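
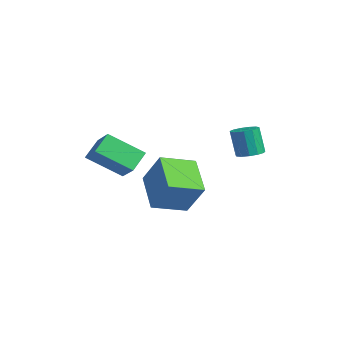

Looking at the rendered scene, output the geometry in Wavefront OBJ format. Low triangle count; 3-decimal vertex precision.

v 3.751 -1.15 -3.511
v 1.974 -0.777 -2.477
v 3.835 0.544 -3.98
v 2.057 0.918 -2.946
v 4.763 -0.758 -1.914
v 2.985 -0.384 -0.88
v 4.846 0.937 -2.383
v 3.069 1.31 -1.349
v 2.011 -1.75 -2.169
v 1.27 -3.233 -1.05
v 1.504 -0.938 -1.429
v 0.763 -2.421 -0.31
v 3.197 -1.739 -1.37
v 2.456 -3.222 -0.251
v 2.69 -0.927 -0.63
v 1.949 -2.41 0.489
v 4.009 3.526 -0.919
v 4.587 3.21 -0.799
v 4.23 3.078 0.579
v 3.651 3.394 0.459
v 4.654 3.578 -0.747
v 4.297 3.446 0.632
v 4.516 3.929 -0.749
v 4.159 3.797 0.629
v 4.217 4.152 -0.805
v 3.859 4.021 0.573
v 3.852 4.177 -0.898
v 3.494 4.045 0.481
v 3.536 3.995 -0.997
v 3.179 3.863 0.381
v 3.371 3.663 -1.071
v 3.013 3.532 0.307
v 3.408 3.289 -1.098
v 3.05 3.157 0.281
v 3.636 2.989 -1.067
v 3.278 2.858 0.311
v 3.982 2.86 -0.99
v 3.624 2.728 0.389
v 4.337 2.942 -0.89
v 3.979 2.811 0.489
f 2 4 1
f 5 2 1
f 1 4 3
f 3 5 1
f 2 8 4
f 6 2 5
f 6 8 2
f 4 8 3
f 7 5 3
f 3 8 7
f 7 6 5
f 8 6 7
f 10 12 9
f 13 10 9
f 9 12 11
f 11 13 9
f 10 16 12
f 14 10 13
f 14 16 10
f 12 16 11
f 15 13 11
f 11 16 15
f 15 14 13
f 16 14 15
f 18 17 21
f 18 21 19
f 19 21 22
f 19 22 20
f 21 17 23
f 21 23 22
f 22 23 24
f 22 24 20
f 23 17 25
f 23 25 24
f 24 25 26
f 24 26 20
f 25 17 27
f 25 27 26
f 26 27 28
f 26 28 20
f 27 17 29
f 27 29 28
f 28 29 30
f 28 30 20
f 29 17 31
f 29 31 30
f 30 31 32
f 30 32 20
f 31 17 33
f 31 33 32
f 32 33 34
f 32 34 20
f 33 17 35
f 33 35 34
f 34 35 36
f 34 36 20
f 35 17 37
f 35 37 36
f 36 37 38
f 36 38 20
f 37 17 39
f 37 39 38
f 38 39 40
f 38 40 20
f 39 17 18
f 39 18 40
f 40 18 19
f 40 19 20



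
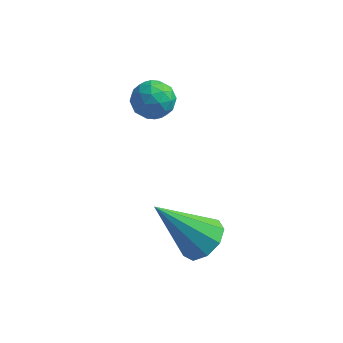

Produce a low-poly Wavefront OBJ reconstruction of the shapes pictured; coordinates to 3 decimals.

v 0.231 -0.169 0.502
v 0.802 -0.314 0.755
v -0.242 -0.626 1.305
v 0.329 -0.771 1.558
v 0.135 -0.16 1.535
v 0.427 0.122 1.039
v 0.133 -1.062 1.021
v 0.425 -0.78 0.525
v 0.742 -0.866 1.076
v 0.742 -0.309 1.394
v -0.182 -0.631 0.666
v -0.182 -0.074 0.984
v 0.558 -0.202 0.558
v 0.002 -0.738 1.502
v -0.112 -0.379 1.488
v 0.224 -0.465 1.637
v 0.337 0.055 0.724
v 0.673 -0.03 0.873
v 0.281 0.06 1.332
v -0.113 -0.91 1.187
v 0.223 -0.995 1.336
v 0.336 -0.475 0.423
v 0.672 -0.561 0.572
v 0.279 -1 0.728
v 0.858 -0.611 0.896
v 0.58 -0.88 1.368
v 0.465 -1.051 1.052
v 0.637 -0.885 0.76
v 0.859 -0.284 1.082
v 0.581 -0.552 1.554
v 0.466 -0.193 1.541
v 0.638 -0.027 1.249
v 0.823 -0.608 1.271
v -0.021 -0.388 0.506
v -0.299 -0.656 0.978
v -0.078 -0.913 0.811
v 0.094 -0.747 0.519
v -0.02 -0.06 0.692
v -0.298 -0.329 1.164
v -0.077 -0.055 1.3
v 0.095 0.111 1.008
v -0.263 -0.332 0.789
v 2.535 -3.497 -1.207
v 3.052 -3.782 -0.85
v 1.365 -3.823 0.227
v 3.031 -3.318 -0.762
v 2.778 -2.939 -0.883
v 2.411 -2.82 -1.155
v 2.102 -3.018 -1.452
v 1.996 -3.441 -1.634
v 2.142 -3.889 -1.617
v 2.472 -4.154 -1.408
v 2.831 -4.112 -1.105
f 1 38 17
f 38 12 41
f 17 41 6
f 38 41 17
f 1 17 13
f 17 6 18
f 13 18 2
f 17 18 13
f 1 13 22
f 13 2 23
f 22 23 8
f 13 23 22
f 1 22 34
f 22 8 37
f 34 37 11
f 22 37 34
f 1 34 38
f 34 11 42
f 38 42 12
f 34 42 38
f 2 18 29
f 18 6 32
f 29 32 10
f 18 32 29
f 6 41 19
f 41 12 40
f 19 40 5
f 41 40 19
f 12 42 39
f 42 11 35
f 39 35 3
f 42 35 39
f 11 37 36
f 37 8 24
f 36 24 7
f 37 24 36
f 8 23 28
f 23 2 25
f 28 25 9
f 23 25 28
f 4 30 16
f 30 10 31
f 16 31 5
f 30 31 16
f 4 16 14
f 16 5 15
f 14 15 3
f 16 15 14
f 4 14 21
f 14 3 20
f 21 20 7
f 14 20 21
f 4 21 26
f 21 7 27
f 26 27 9
f 21 27 26
f 4 26 30
f 26 9 33
f 30 33 10
f 26 33 30
f 5 31 19
f 31 10 32
f 19 32 6
f 31 32 19
f 3 15 39
f 15 5 40
f 39 40 12
f 15 40 39
f 7 20 36
f 20 3 35
f 36 35 11
f 20 35 36
f 9 27 28
f 27 7 24
f 28 24 8
f 27 24 28
f 10 33 29
f 33 9 25
f 29 25 2
f 33 25 29
f 44 43 46
f 44 46 45
f 46 43 47
f 46 47 45
f 47 43 48
f 47 48 45
f 48 43 49
f 48 49 45
f 49 43 50
f 49 50 45
f 50 43 51
f 50 51 45
f 51 43 52
f 51 52 45
f 52 43 53
f 52 53 45
f 53 43 44
f 53 44 45



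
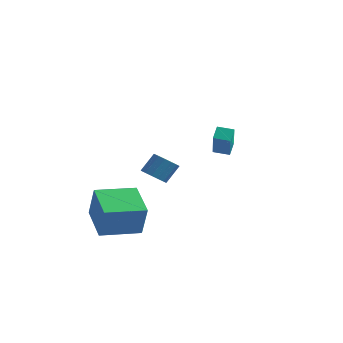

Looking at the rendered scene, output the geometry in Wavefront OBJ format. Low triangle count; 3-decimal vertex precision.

v 1.162 -3.098 3.636
v 1.06 -2.446 4.089
v 0.752 -2.234 2.303
v 0.651 -1.583 2.756
v 1.949 -2.897 3.524
v 1.848 -2.246 3.977
v 1.54 -2.034 2.191
v 1.438 -1.382 2.644
v -5.172 -3.568 -2.419
v -4.697 -3.875 -0.657
v -3.647 -2.103 -2.575
v -3.173 -2.41 -0.813
v -3.847 -5.01 -3.027
v -3.373 -5.317 -1.265
v -2.323 -3.545 -3.183
v -1.848 -3.852 -1.421
v -4.185 1.398 -1.865
v -3.494 1.445 -2.177
v -3.103 2.148 -1.207
v -3.795 2.102 -0.895
v -3.691 1.753 -2.321
v -3.301 2.456 -1.351
v -4.021 1.966 -2.343
v -3.631 2.669 -1.373
v -4.395 2.027 -2.237
v -4.005 2.731 -1.267
v -4.713 1.92 -2.031
v -4.322 2.623 -1.061
v -4.889 1.673 -1.781
v -4.499 2.376 -0.811
v -4.877 1.352 -1.553
v -4.486 2.055 -0.583
v -4.679 1.044 -1.409
v -4.289 1.747 -0.439
v -4.349 0.831 -1.387
v -3.959 1.534 -0.417
v -3.975 0.769 -1.493
v -3.585 1.473 -0.523
v -3.658 0.877 -1.699
v -3.267 1.58 -0.729
v -3.481 1.124 -1.949
v -3.091 1.827 -0.979
f 2 4 1
f 5 2 1
f 1 4 3
f 3 5 1
f 2 8 4
f 6 2 5
f 6 8 2
f 4 8 3
f 7 5 3
f 3 8 7
f 7 6 5
f 8 6 7
f 10 12 9
f 13 10 9
f 9 12 11
f 11 13 9
f 10 16 12
f 14 10 13
f 14 16 10
f 12 16 11
f 15 13 11
f 11 16 15
f 15 14 13
f 16 14 15
f 18 17 21
f 18 21 19
f 19 21 22
f 19 22 20
f 21 17 23
f 21 23 22
f 22 23 24
f 22 24 20
f 23 17 25
f 23 25 24
f 24 25 26
f 24 26 20
f 25 17 27
f 25 27 26
f 26 27 28
f 26 28 20
f 27 17 29
f 27 29 28
f 28 29 30
f 28 30 20
f 29 17 31
f 29 31 30
f 30 31 32
f 30 32 20
f 31 17 33
f 31 33 32
f 32 33 34
f 32 34 20
f 33 17 35
f 33 35 34
f 34 35 36
f 34 36 20
f 35 17 37
f 35 37 36
f 36 37 38
f 36 38 20
f 37 17 39
f 37 39 38
f 38 39 40
f 38 40 20
f 39 17 41
f 39 41 40
f 40 41 42
f 40 42 20
f 41 17 18
f 41 18 42
f 42 18 19
f 42 19 20



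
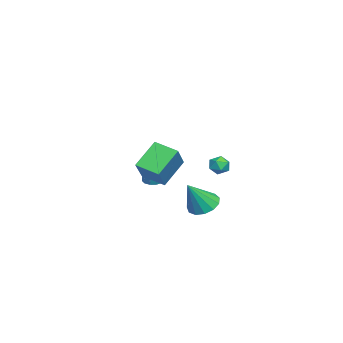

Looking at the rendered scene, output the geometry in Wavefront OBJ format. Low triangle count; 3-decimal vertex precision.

v -4.116 -0.977 -4.205
v -3.616 -0.632 -4.325
v -3.243 -0.497 -2.374
v -3.744 -0.843 -2.255
v -3.915 -0.396 -4.284
v -3.542 -0.262 -2.333
v -4.291 -0.382 -4.213
v -3.918 -0.248 -2.262
v -4.601 -0.596 -4.139
v -4.228 -0.462 -2.189
v -4.725 -0.955 -4.09
v -4.352 -0.821 -2.14
v -4.617 -1.323 -4.086
v -4.244 -1.188 -2.135
v -4.318 -1.558 -4.127
v -3.945 -1.424 -2.176
v -3.942 -1.572 -4.198
v -3.569 -1.438 -2.247
v -3.632 -1.358 -4.271
v -3.259 -1.224 -2.321
v -3.508 -0.999 -4.32
v -3.135 -0.865 -2.37
v 1.117 2.927 -3.863
v 2.027 3.15 -4.266
v 2.083 2.173 -2.097
v 1.86 3.617 -3.975
v 1.457 3.865 -3.649
v 0.946 3.815 -3.391
v 0.489 3.483 -3.282
v 0.232 2.975 -3.359
v 0.255 2.452 -3.595
v 0.552 2.079 -3.916
v 1.029 1.976 -4.221
v 1.533 2.175 -4.412
v 1.905 2.612 -4.429
v -2.435 3.859 -1.792
v -1.92 3.929 -2.298
v -2.06 2.771 -1.562
v -1.545 2.841 -2.068
v -1.506 3.226 -1.454
v -1.737 3.899 -1.597
v -2.243 2.801 -2.263
v -2.474 3.474 -2.406
v -1.801 3.276 -2.589
v -1.346 3.538 -2.089
v -2.634 3.162 -1.771
v -2.179 3.424 -1.271
v 2.785 -0.252 -1.292
v 1.592 0.597 0.085
v 3.236 1.116 -1.745
v 2.043 1.965 -0.369
v 4.317 -0.305 0.069
v 3.124 0.544 1.445
v 4.768 1.063 -0.385
v 3.575 1.912 0.992
f 2 1 5
f 2 5 3
f 3 5 6
f 3 6 4
f 5 1 7
f 5 7 6
f 6 7 8
f 6 8 4
f 7 1 9
f 7 9 8
f 8 9 10
f 8 10 4
f 9 1 11
f 9 11 10
f 10 11 12
f 10 12 4
f 11 1 13
f 11 13 12
f 12 13 14
f 12 14 4
f 13 1 15
f 13 15 14
f 14 15 16
f 14 16 4
f 15 1 17
f 15 17 16
f 16 17 18
f 16 18 4
f 17 1 19
f 17 19 18
f 18 19 20
f 18 20 4
f 19 1 21
f 19 21 20
f 20 21 22
f 20 22 4
f 21 1 2
f 21 2 22
f 22 2 3
f 22 3 4
f 24 23 26
f 24 26 25
f 26 23 27
f 26 27 25
f 27 23 28
f 27 28 25
f 28 23 29
f 28 29 25
f 29 23 30
f 29 30 25
f 30 23 31
f 30 31 25
f 31 23 32
f 31 32 25
f 32 23 33
f 32 33 25
f 33 23 34
f 33 34 25
f 34 23 35
f 34 35 25
f 35 23 24
f 35 24 25
f 36 47 41
f 36 41 37
f 36 37 43
f 36 43 46
f 36 46 47
f 37 41 45
f 41 47 40
f 47 46 38
f 46 43 42
f 43 37 44
f 39 45 40
f 39 40 38
f 39 38 42
f 39 42 44
f 39 44 45
f 40 45 41
f 38 40 47
f 42 38 46
f 44 42 43
f 45 44 37
f 49 51 48
f 52 49 48
f 48 51 50
f 50 52 48
f 49 55 51
f 53 49 52
f 53 55 49
f 51 55 50
f 54 52 50
f 50 55 54
f 54 53 52
f 55 53 54



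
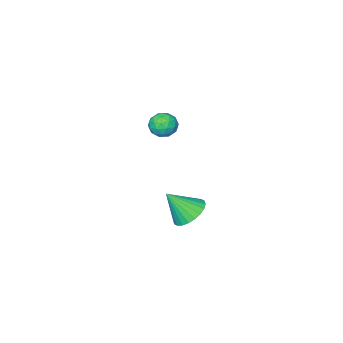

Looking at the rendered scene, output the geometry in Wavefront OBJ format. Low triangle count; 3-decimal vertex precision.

v 1.686 3.507 2.174
v 2.485 3.987 1.905
v 2.534 2.833 3.486
v 2.323 4.238 2.139
v 2.064 4.377 2.377
v 1.748 4.383 2.585
v 1.422 4.256 2.73
v 1.137 4.015 2.791
v 0.935 3.697 2.758
v 0.848 3.349 2.636
v 0.888 3.026 2.443
v 1.05 2.776 2.21
v 1.309 2.637 1.972
v 1.625 2.63 1.764
v 1.951 2.757 1.619
v 2.236 2.998 1.558
v 2.438 3.316 1.591
v 2.525 3.664 1.713
v -2.278 -2.431 3.974
v -1.476 -2.538 4.004
v -2.364 -3.342 3.036
v -1.562 -3.449 3.066
v -2.026 -3.684 3.687
v -1.972 -3.121 4.267
v -1.868 -2.759 2.773
v -1.814 -2.196 3.353
v -1.222 -2.741 3.262
v -1.32 -3.313 3.827
v -2.52 -2.567 3.213
v -2.618 -3.139 3.778
v -1.869 -2.404 4.071
v -1.971 -3.476 2.969
v -2.243 -3.614 3.334
v -1.772 -3.677 3.352
v -2.161 -2.747 4.225
v -1.689 -2.81 4.243
v -2.013 -3.484 4.057
v -2.151 -3.07 2.797
v -1.679 -3.133 2.815
v -2.068 -2.203 3.688
v -1.597 -2.266 3.706
v -1.827 -2.396 2.983
v -1.249 -2.587 3.652
v -1.3 -3.122 3.102
v -1.479 -2.717 2.929
v -1.448 -2.386 3.27
v -1.306 -2.923 3.985
v -1.357 -3.458 3.434
v -1.63 -3.596 3.799
v -1.598 -3.265 4.139
v -1.157 -3.042 3.548
v -2.483 -2.422 3.606
v -2.534 -2.957 3.055
v -2.242 -2.615 2.901
v -2.21 -2.284 3.241
v -2.54 -2.758 3.938
v -2.591 -3.293 3.388
v -2.392 -3.494 3.77
v -2.361 -3.163 4.111
v -2.683 -2.838 3.492
f 2 1 4
f 2 4 3
f 4 1 5
f 4 5 3
f 5 1 6
f 5 6 3
f 6 1 7
f 6 7 3
f 7 1 8
f 7 8 3
f 8 1 9
f 8 9 3
f 9 1 10
f 9 10 3
f 10 1 11
f 10 11 3
f 11 1 12
f 11 12 3
f 12 1 13
f 12 13 3
f 13 1 14
f 13 14 3
f 14 1 15
f 14 15 3
f 15 1 16
f 15 16 3
f 16 1 17
f 16 17 3
f 17 1 18
f 17 18 3
f 18 1 2
f 18 2 3
f 19 56 35
f 56 30 59
f 35 59 24
f 56 59 35
f 19 35 31
f 35 24 36
f 31 36 20
f 35 36 31
f 19 31 40
f 31 20 41
f 40 41 26
f 31 41 40
f 19 40 52
f 40 26 55
f 52 55 29
f 40 55 52
f 19 52 56
f 52 29 60
f 56 60 30
f 52 60 56
f 20 36 47
f 36 24 50
f 47 50 28
f 36 50 47
f 24 59 37
f 59 30 58
f 37 58 23
f 59 58 37
f 30 60 57
f 60 29 53
f 57 53 21
f 60 53 57
f 29 55 54
f 55 26 42
f 54 42 25
f 55 42 54
f 26 41 46
f 41 20 43
f 46 43 27
f 41 43 46
f 22 48 34
f 48 28 49
f 34 49 23
f 48 49 34
f 22 34 32
f 34 23 33
f 32 33 21
f 34 33 32
f 22 32 39
f 32 21 38
f 39 38 25
f 32 38 39
f 22 39 44
f 39 25 45
f 44 45 27
f 39 45 44
f 22 44 48
f 44 27 51
f 48 51 28
f 44 51 48
f 23 49 37
f 49 28 50
f 37 50 24
f 49 50 37
f 21 33 57
f 33 23 58
f 57 58 30
f 33 58 57
f 25 38 54
f 38 21 53
f 54 53 29
f 38 53 54
f 27 45 46
f 45 25 42
f 46 42 26
f 45 42 46
f 28 51 47
f 51 27 43
f 47 43 20
f 51 43 47



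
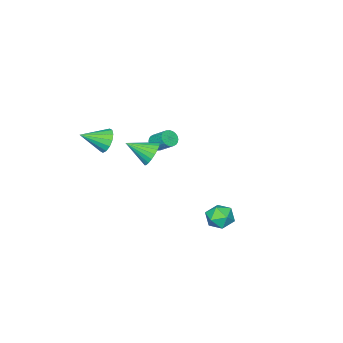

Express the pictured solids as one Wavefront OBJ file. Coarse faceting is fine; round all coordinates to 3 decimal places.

v -0.559 3.955 -4.073
v -0.01 3.946 -3.536
v -0.41 2.734 -4.244
v 0.139 2.725 -3.707
v -0.592 2.849 -3.507
v -0.684 3.604 -3.401
v 0.264 3.076 -4.379
v 0.172 3.831 -4.273
v 0.498 3.403 -3.725
v -0.03 3.263 -3.187
v -0.39 3.417 -4.593
v -0.918 3.277 -4.055
v 1.164 -2.676 -0.677
v 1.609 -2.467 -1.216
v 2.216 -3.384 -0.083
v 1.641 -2.198 -0.953
v 1.545 -2.057 -0.615
v 1.347 -2.082 -0.295
v 1.1 -2.267 -0.076
v 0.87 -2.561 -0.019
v 0.719 -2.886 -0.138
v 0.687 -3.155 -0.401
v 0.782 -3.296 -0.739
v 0.981 -3.271 -1.059
v 1.228 -3.086 -1.278
v 1.458 -2.792 -1.335
v -0.007 -0.794 -1.327
v 0.603 -0.6 -1.718
v 0.747 -1.806 -0.653
v 0.625 -0.416 -1.467
v 0.539 -0.298 -1.192
v 0.358 -0.265 -0.94
v 0.114 -0.324 -0.755
v -0.151 -0.464 -0.669
v -0.391 -0.661 -0.697
v -0.565 -0.881 -0.833
v -0.642 -1.087 -1.055
v -0.609 -1.241 -1.324
v -0.472 -1.319 -1.593
v -0.255 -1.305 -1.816
v 0.005 -1.204 -1.955
v 0.263 -1.031 -1.985
v 0.475 -0.818 -1.901
v -3.369 -3.698 -3.439
v -2.956 -3.506 -3.667
v -2.977 -2.63 -2.969
v -3.391 -2.822 -2.741
v -3.101 -3.424 -3.775
v -3.122 -2.548 -3.077
v -3.288 -3.383 -3.832
v -3.309 -2.507 -3.134
v -3.486 -3.39 -3.829
v -3.507 -2.514 -3.131
v -3.667 -3.444 -3.766
v -3.688 -2.569 -3.068
v -3.803 -3.537 -3.654
v -3.824 -2.661 -2.956
v -3.873 -3.654 -3.509
v -3.894 -2.778 -2.811
v -3.866 -3.778 -3.353
v -3.887 -2.902 -2.655
v -3.783 -3.89 -3.211
v -3.804 -3.014 -2.513
v -3.638 -3.972 -3.103
v -3.659 -3.096 -2.405
v -3.451 -4.013 -3.046
v -3.472 -3.137 -2.348
v -3.253 -4.006 -3.049
v -3.274 -3.13 -2.351
v -3.072 -3.951 -3.112
v -3.093 -3.076 -2.414
v -2.936 -3.859 -3.224
v -2.957 -2.983 -2.526
v -2.866 -3.742 -3.369
v -2.887 -2.866 -2.671
v -2.873 -3.618 -3.525
v -2.894 -2.742 -2.827
f 1 12 6
f 1 6 2
f 1 2 8
f 1 8 11
f 1 11 12
f 2 6 10
f 6 12 5
f 12 11 3
f 11 8 7
f 8 2 9
f 4 10 5
f 4 5 3
f 4 3 7
f 4 7 9
f 4 9 10
f 5 10 6
f 3 5 12
f 7 3 11
f 9 7 8
f 10 9 2
f 14 13 16
f 14 16 15
f 16 13 17
f 16 17 15
f 17 13 18
f 17 18 15
f 18 13 19
f 18 19 15
f 19 13 20
f 19 20 15
f 20 13 21
f 20 21 15
f 21 13 22
f 21 22 15
f 22 13 23
f 22 23 15
f 23 13 24
f 23 24 15
f 24 13 25
f 24 25 15
f 25 13 26
f 25 26 15
f 26 13 14
f 26 14 15
f 28 27 30
f 28 30 29
f 30 27 31
f 30 31 29
f 31 27 32
f 31 32 29
f 32 27 33
f 32 33 29
f 33 27 34
f 33 34 29
f 34 27 35
f 34 35 29
f 35 27 36
f 35 36 29
f 36 27 37
f 36 37 29
f 37 27 38
f 37 38 29
f 38 27 39
f 38 39 29
f 39 27 40
f 39 40 29
f 40 27 41
f 40 41 29
f 41 27 42
f 41 42 29
f 42 27 43
f 42 43 29
f 43 27 28
f 43 28 29
f 45 44 48
f 45 48 46
f 46 48 49
f 46 49 47
f 48 44 50
f 48 50 49
f 49 50 51
f 49 51 47
f 50 44 52
f 50 52 51
f 51 52 53
f 51 53 47
f 52 44 54
f 52 54 53
f 53 54 55
f 53 55 47
f 54 44 56
f 54 56 55
f 55 56 57
f 55 57 47
f 56 44 58
f 56 58 57
f 57 58 59
f 57 59 47
f 58 44 60
f 58 60 59
f 59 60 61
f 59 61 47
f 60 44 62
f 60 62 61
f 61 62 63
f 61 63 47
f 62 44 64
f 62 64 63
f 63 64 65
f 63 65 47
f 64 44 66
f 64 66 65
f 65 66 67
f 65 67 47
f 66 44 68
f 66 68 67
f 67 68 69
f 67 69 47
f 68 44 70
f 68 70 69
f 69 70 71
f 69 71 47
f 70 44 72
f 70 72 71
f 71 72 73
f 71 73 47
f 72 44 74
f 72 74 73
f 73 74 75
f 73 75 47
f 74 44 76
f 74 76 75
f 75 76 77
f 75 77 47
f 76 44 45
f 76 45 77
f 77 45 46
f 77 46 47



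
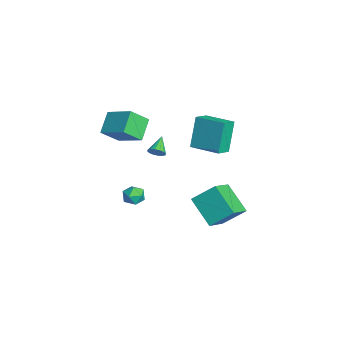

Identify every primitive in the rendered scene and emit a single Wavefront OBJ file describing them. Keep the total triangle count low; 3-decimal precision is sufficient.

v -2.315 -2.654 1.511
v -3.354 -2.048 2.423
v -2.575 -1.594 0.511
v -3.614 -0.989 1.424
v -1.006 -1.591 2.296
v -2.045 -0.986 3.209
v -1.266 -0.532 1.297
v -2.305 0.074 2.209
v -3.866 3.371 -1.517
v -4.608 3.853 0.443
v -2.528 4.694 -1.335
v -3.271 5.176 0.624
v -3.169 2.604 -1.064
v -3.912 3.086 0.895
v -1.832 3.927 -0.883
v -2.574 4.409 1.077
v -1.425 3.045 -4.205
v -0.246 2.017 -3.315
v -1.133 4.341 -3.097
v 0.047 3.313 -2.207
v 0.113 3.747 -5.433
v 1.293 2.719 -4.543
v 0.406 5.043 -4.325
v 1.585 4.015 -3.435
v 2.884 -0.544 3.215
v 3.119 -0.674 3.649
v 2.016 -0.076 3.825
v 3.209 -0.432 3.592
v 3.212 -0.221 3.433
v 3.127 -0.096 3.217
v 2.977 -0.091 3
v 2.802 -0.208 2.84
v 2.649 -0.415 2.781
v 2.559 -0.656 2.838
v 2.556 -0.868 2.996
v 2.641 -0.993 3.213
v 2.791 -0.997 3.43
v 2.966 -0.88 3.59
v 0.452 -1.458 -1.178
v 0.864 -0.887 -1.188
v 1.236 -2.033 -1.772
v 1.648 -1.462 -1.782
v 1.537 -1.806 -1.178
v 1.053 -1.451 -0.81
v 1.047 -1.469 -2.15
v 0.563 -1.114 -1.782
v 1.232 -0.894 -1.788
v 1.535 -1.102 -1.188
v 0.565 -1.818 -1.772
v 0.868 -2.026 -1.172
f 2 4 1
f 5 2 1
f 1 4 3
f 3 5 1
f 2 8 4
f 6 2 5
f 6 8 2
f 4 8 3
f 7 5 3
f 3 8 7
f 7 6 5
f 8 6 7
f 10 12 9
f 13 10 9
f 9 12 11
f 11 13 9
f 10 16 12
f 14 10 13
f 14 16 10
f 12 16 11
f 15 13 11
f 11 16 15
f 15 14 13
f 16 14 15
f 18 20 17
f 21 18 17
f 17 20 19
f 19 21 17
f 18 24 20
f 22 18 21
f 22 24 18
f 20 24 19
f 23 21 19
f 19 24 23
f 23 22 21
f 24 22 23
f 26 25 28
f 26 28 27
f 28 25 29
f 28 29 27
f 29 25 30
f 29 30 27
f 30 25 31
f 30 31 27
f 31 25 32
f 31 32 27
f 32 25 33
f 32 33 27
f 33 25 34
f 33 34 27
f 34 25 35
f 34 35 27
f 35 25 36
f 35 36 27
f 36 25 37
f 36 37 27
f 37 25 38
f 37 38 27
f 38 25 26
f 38 26 27
f 39 50 44
f 39 44 40
f 39 40 46
f 39 46 49
f 39 49 50
f 40 44 48
f 44 50 43
f 50 49 41
f 49 46 45
f 46 40 47
f 42 48 43
f 42 43 41
f 42 41 45
f 42 45 47
f 42 47 48
f 43 48 44
f 41 43 50
f 45 41 49
f 47 45 46
f 48 47 40



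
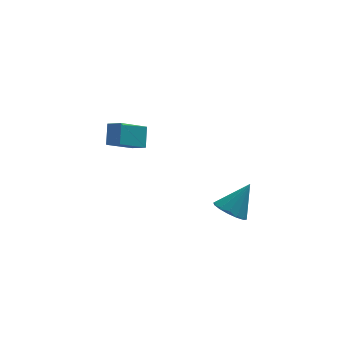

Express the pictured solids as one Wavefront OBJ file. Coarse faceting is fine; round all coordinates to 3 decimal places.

v -2.105 2.972 -1.675
v -1.947 3.772 -0.754
v -0.769 3.901 -2.712
v -0.611 4.701 -1.792
v -1.509 2.479 -1.348
v -1.351 3.279 -0.428
v -0.173 3.408 -2.386
v -0.015 4.208 -1.465
v 2.954 -2.241 -3.032
v 3.509 -1.824 -3.573
v 3.946 -1.739 -1.628
v 3.195 -1.512 -3.462
v 2.817 -1.396 -3.237
v 2.476 -1.507 -2.956
v 2.262 -1.814 -2.696
v 2.235 -2.235 -2.526
v 2.4 -2.658 -2.491
v 2.714 -2.97 -2.601
v 3.092 -3.086 -2.827
v 3.433 -2.975 -3.107
v 3.647 -2.668 -3.368
v 3.674 -2.247 -3.538
f 2 4 1
f 5 2 1
f 1 4 3
f 3 5 1
f 2 8 4
f 6 2 5
f 6 8 2
f 4 8 3
f 7 5 3
f 3 8 7
f 7 6 5
f 8 6 7
f 10 9 12
f 10 12 11
f 12 9 13
f 12 13 11
f 13 9 14
f 13 14 11
f 14 9 15
f 14 15 11
f 15 9 16
f 15 16 11
f 16 9 17
f 16 17 11
f 17 9 18
f 17 18 11
f 18 9 19
f 18 19 11
f 19 9 20
f 19 20 11
f 20 9 21
f 20 21 11
f 21 9 22
f 21 22 11
f 22 9 10
f 22 10 11



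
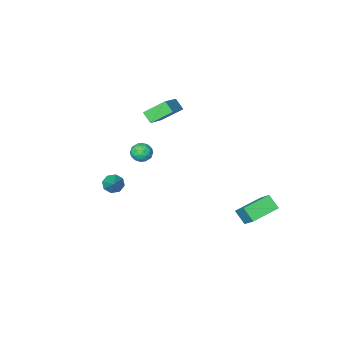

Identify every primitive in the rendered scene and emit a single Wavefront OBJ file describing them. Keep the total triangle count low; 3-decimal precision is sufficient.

v 1.069 -0.651 2.883
v 1.419 -1.104 3.195
v 0.201 -0.976 3.385
v 0.551 -1.429 3.697
v 0.639 -0.798 3.834
v 1.175 -0.597 3.523
v 0.445 -1.483 3.057
v 0.981 -1.282 2.746
v 1.033 -1.618 3.302
v 1.153 -1.195 3.783
v 0.467 -0.885 2.797
v 0.587 -0.462 3.278
v 1.32 -0.849 2.994
v 0.3 -1.231 3.586
v 0.351 -0.86 3.666
v 0.557 -1.126 3.849
v 1.177 -0.551 3.188
v 1.383 -0.817 3.371
v 0.924 -0.637 3.747
v 0.237 -1.263 3.209
v 0.443 -1.529 3.392
v 1.063 -0.954 2.731
v 1.269 -1.22 2.914
v 0.696 -1.443 2.833
v 1.299 -1.418 3.241
v 0.789 -1.608 3.537
v 0.726 -1.64 3.16
v 1.042 -1.522 2.977
v 1.37 -1.169 3.523
v 0.859 -1.359 3.819
v 0.911 -0.988 3.9
v 1.226 -0.87 3.717
v 1.143 -1.471 3.587
v 0.761 -0.721 2.761
v 0.25 -0.911 3.057
v 0.394 -1.21 2.863
v 0.709 -1.092 2.68
v 0.831 -0.472 3.043
v 0.321 -0.662 3.339
v 0.578 -0.558 3.603
v 0.894 -0.44 3.42
v 0.477 -0.609 2.993
v -2.309 -5.06 3.102
v -3.395 -4.526 3.936
v -2.431 -4.467 2.563
v -3.517 -3.933 3.397
v -0.903 -3.827 4.143
v -1.989 -3.293 4.977
v -1.025 -3.234 3.604
v -2.111 -2.7 4.438
v -4.892 2.783 -1.268
v -4.72 2.095 -0.591
v -4.734 3.842 -0.232
v -4.562 3.154 0.445
v -3.238 2.866 -1.605
v -3.066 2.178 -0.928
v -3.08 3.925 -0.569
v -2.908 3.237 0.108
v 2.267 -1.553 0.967
v 2.756 -1.899 1.084
v 2.773 -0.547 1.833
v 2.82 -1.616 0.718
v 2.56 -1.297 0.498
v 2.129 -1.127 0.553
v 1.778 -1.207 0.851
v 1.714 -1.49 1.217
v 1.974 -1.809 1.437
v 2.405 -1.979 1.382
f 1 38 17
f 38 12 41
f 17 41 6
f 38 41 17
f 1 17 13
f 17 6 18
f 13 18 2
f 17 18 13
f 1 13 22
f 13 2 23
f 22 23 8
f 13 23 22
f 1 22 34
f 22 8 37
f 34 37 11
f 22 37 34
f 1 34 38
f 34 11 42
f 38 42 12
f 34 42 38
f 2 18 29
f 18 6 32
f 29 32 10
f 18 32 29
f 6 41 19
f 41 12 40
f 19 40 5
f 41 40 19
f 12 42 39
f 42 11 35
f 39 35 3
f 42 35 39
f 11 37 36
f 37 8 24
f 36 24 7
f 37 24 36
f 8 23 28
f 23 2 25
f 28 25 9
f 23 25 28
f 4 30 16
f 30 10 31
f 16 31 5
f 30 31 16
f 4 16 14
f 16 5 15
f 14 15 3
f 16 15 14
f 4 14 21
f 14 3 20
f 21 20 7
f 14 20 21
f 4 21 26
f 21 7 27
f 26 27 9
f 21 27 26
f 4 26 30
f 26 9 33
f 30 33 10
f 26 33 30
f 5 31 19
f 31 10 32
f 19 32 6
f 31 32 19
f 3 15 39
f 15 5 40
f 39 40 12
f 15 40 39
f 7 20 36
f 20 3 35
f 36 35 11
f 20 35 36
f 9 27 28
f 27 7 24
f 28 24 8
f 27 24 28
f 10 33 29
f 33 9 25
f 29 25 2
f 33 25 29
f 44 46 43
f 47 44 43
f 43 46 45
f 45 47 43
f 44 50 46
f 48 44 47
f 48 50 44
f 46 50 45
f 49 47 45
f 45 50 49
f 49 48 47
f 50 48 49
f 52 54 51
f 55 52 51
f 51 54 53
f 53 55 51
f 52 58 54
f 56 52 55
f 56 58 52
f 54 58 53
f 57 55 53
f 53 58 57
f 57 56 55
f 58 56 57
f 60 59 62
f 60 62 61
f 62 59 63
f 62 63 61
f 63 59 64
f 63 64 61
f 64 59 65
f 64 65 61
f 65 59 66
f 65 66 61
f 66 59 67
f 66 67 61
f 67 59 68
f 67 68 61
f 68 59 60
f 68 60 61



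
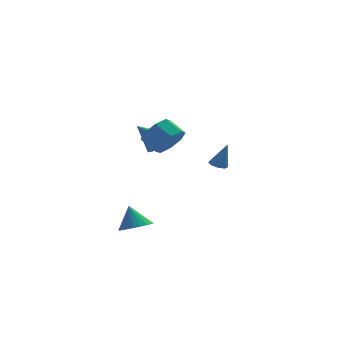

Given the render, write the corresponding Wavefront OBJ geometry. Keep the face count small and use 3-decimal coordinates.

v -1.245 -2.796 2.903
v -0.529 -2.468 3.338
v -1.159 -1.856 3.913
v -1.875 -2.184 3.477
v -0.686 -2.102 2.776
v -1.317 -1.49 3.351
v -1.171 -2.143 2.288
v -1.801 -1.531 2.863
v -1.699 -2.566 2.16
v -2.329 -1.954 2.735
v -1.961 -3.124 2.467
v -2.591 -2.512 3.042
v -1.803 -3.49 3.029
v -2.434 -2.878 3.604
v -1.319 -3.449 3.517
v -1.949 -2.837 4.092
v -0.791 -3.026 3.645
v -1.421 -2.414 4.22
v 1.673 2.194 -0.673
v 1.949 1.792 -0.784
v 2.127 2.126 0.693
v 2.141 2.119 -0.832
v 2.06 2.49 -0.786
v 1.752 2.688 -0.674
v 1.398 2.597 -0.561
v 1.205 2.27 -0.513
v 1.287 1.898 -0.559
v 1.595 1.701 -0.671
v -2.671 -0.844 -3.318
v -1.958 -1.2 -2.995
v -2.949 -0.336 -2.142
v -1.839 -0.882 -3.104
v -1.863 -0.556 -3.25
v -2.027 -0.281 -3.408
v -2.303 -0.102 -3.551
v -2.642 -0.052 -3.653
v -2.986 -0.139 -3.697
v -3.275 -0.348 -3.675
v -3.46 -0.642 -3.592
v -3.509 -0.971 -3.461
v -3.413 -1.279 -3.306
v -3.188 -1.511 -3.152
v -2.874 -1.627 -3.027
v -2.525 -1.609 -2.953
v -2.201 -1.458 -2.941
v -1.177 2.306 0.905
v -0.647 2.727 1.368
v -2.263 2.454 2.015
v -0.935 3.078 1.039
v -1.336 3.068 0.648
v -1.663 2.701 0.376
v -1.762 2.15 0.353
v -1.587 1.671 0.588
v -1.221 1.49 0.971
v -0.833 1.69 1.324
v -0.606 2.179 1.481
f 2 1 5
f 2 5 3
f 3 5 6
f 3 6 4
f 5 1 7
f 5 7 6
f 6 7 8
f 6 8 4
f 7 1 9
f 7 9 8
f 8 9 10
f 8 10 4
f 9 1 11
f 9 11 10
f 10 11 12
f 10 12 4
f 11 1 13
f 11 13 12
f 12 13 14
f 12 14 4
f 13 1 15
f 13 15 14
f 14 15 16
f 14 16 4
f 15 1 17
f 15 17 16
f 16 17 18
f 16 18 4
f 17 1 2
f 17 2 18
f 18 2 3
f 18 3 4
f 20 19 22
f 20 22 21
f 22 19 23
f 22 23 21
f 23 19 24
f 23 24 21
f 24 19 25
f 24 25 21
f 25 19 26
f 25 26 21
f 26 19 27
f 26 27 21
f 27 19 28
f 27 28 21
f 28 19 20
f 28 20 21
f 30 29 32
f 30 32 31
f 32 29 33
f 32 33 31
f 33 29 34
f 33 34 31
f 34 29 35
f 34 35 31
f 35 29 36
f 35 36 31
f 36 29 37
f 36 37 31
f 37 29 38
f 37 38 31
f 38 29 39
f 38 39 31
f 39 29 40
f 39 40 31
f 40 29 41
f 40 41 31
f 41 29 42
f 41 42 31
f 42 29 43
f 42 43 31
f 43 29 44
f 43 44 31
f 44 29 45
f 44 45 31
f 45 29 30
f 45 30 31
f 47 46 49
f 47 49 48
f 49 46 50
f 49 50 48
f 50 46 51
f 50 51 48
f 51 46 52
f 51 52 48
f 52 46 53
f 52 53 48
f 53 46 54
f 53 54 48
f 54 46 55
f 54 55 48
f 55 46 56
f 55 56 48
f 56 46 47
f 56 47 48



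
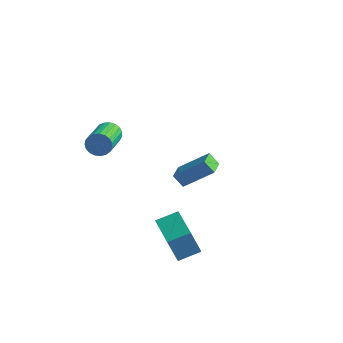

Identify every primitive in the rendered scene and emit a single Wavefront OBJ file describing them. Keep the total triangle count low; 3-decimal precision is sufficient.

v -1.143 1.225 -2.699
v 0.209 1.981 -1.434
v -1.528 2.198 -2.869
v -0.175 2.954 -1.605
v -0.605 1.326 -3.335
v 0.748 2.082 -2.071
v -0.989 2.299 -3.506
v 0.363 3.055 -2.241
v -1.894 -2.876 2.894
v -1.717 -2.584 3.46
v -0.95 -4.313 4.111
v -1.126 -4.604 3.546
v -1.969 -2.674 3.518
v -1.202 -4.403 4.169
v -2.209 -2.799 3.469
v -1.442 -4.528 4.12
v -2.394 -2.937 3.321
v -1.627 -4.666 3.972
v -2.492 -3.064 3.099
v -1.725 -4.793 3.75
v -2.487 -3.159 2.841
v -1.72 -4.888 3.492
v -2.38 -3.205 2.593
v -1.612 -4.934 3.244
v -2.188 -3.194 2.397
v -1.421 -4.922 3.048
v -1.945 -3.128 2.287
v -1.178 -4.856 2.938
v -1.694 -3.018 2.282
v -0.927 -4.746 2.933
v -1.477 -2.884 2.383
v -0.71 -4.612 3.034
v -1.332 -2.748 2.572
v -0.565 -4.476 3.223
v -1.284 -2.634 2.817
v -0.517 -4.363 3.468
v -1.342 -2.563 3.076
v -0.575 -4.291 3.727
v -1.495 -2.545 3.303
v -0.728 -4.273 3.954
v 3.043 -4.137 -3.184
v 2.695 -4.487 -1.726
v 1.452 -2.93 -3.275
v 1.103 -3.28 -1.817
v 3.717 -3.22 -2.803
v 3.368 -3.57 -1.345
v 2.125 -2.013 -2.894
v 1.777 -2.363 -1.436
f 2 4 1
f 5 2 1
f 1 4 3
f 3 5 1
f 2 8 4
f 6 2 5
f 6 8 2
f 4 8 3
f 7 5 3
f 3 8 7
f 7 6 5
f 8 6 7
f 10 9 13
f 10 13 11
f 11 13 14
f 11 14 12
f 13 9 15
f 13 15 14
f 14 15 16
f 14 16 12
f 15 9 17
f 15 17 16
f 16 17 18
f 16 18 12
f 17 9 19
f 17 19 18
f 18 19 20
f 18 20 12
f 19 9 21
f 19 21 20
f 20 21 22
f 20 22 12
f 21 9 23
f 21 23 22
f 22 23 24
f 22 24 12
f 23 9 25
f 23 25 24
f 24 25 26
f 24 26 12
f 25 9 27
f 25 27 26
f 26 27 28
f 26 28 12
f 27 9 29
f 27 29 28
f 28 29 30
f 28 30 12
f 29 9 31
f 29 31 30
f 30 31 32
f 30 32 12
f 31 9 33
f 31 33 32
f 32 33 34
f 32 34 12
f 33 9 35
f 33 35 34
f 34 35 36
f 34 36 12
f 35 9 37
f 35 37 36
f 36 37 38
f 36 38 12
f 37 9 39
f 37 39 38
f 38 39 40
f 38 40 12
f 39 9 10
f 39 10 40
f 40 10 11
f 40 11 12
f 42 44 41
f 45 42 41
f 41 44 43
f 43 45 41
f 42 48 44
f 46 42 45
f 46 48 42
f 44 48 43
f 47 45 43
f 43 48 47
f 47 46 45
f 48 46 47



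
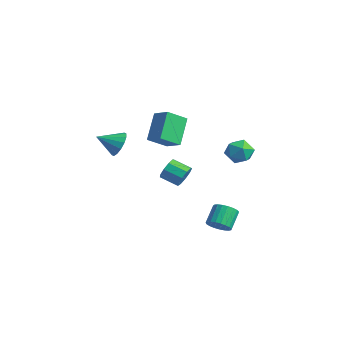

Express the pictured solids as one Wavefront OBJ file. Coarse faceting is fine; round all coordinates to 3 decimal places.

v 3.25 4.346 1.714
v 4.207 4.137 1.842
v 2.953 2.803 1.418
v 3.91 2.594 1.546
v 3.357 2.869 2.317
v 3.541 3.823 2.5
v 3.619 3.117 0.76
v 3.803 4.071 0.943
v 4.436 3.378 1.252
v 4.273 3.224 2.215
v 2.887 3.716 1.045
v 2.724 3.562 2.008
v 1.721 -1.792 3.251
v 0.819 -0.719 4.774
v 1.862 -0.509 2.43
v 0.96 0.565 3.953
v 2.84 -1.585 3.767
v 1.938 -0.511 5.29
v 2.981 -0.301 2.946
v 2.079 0.772 4.469
v -0.319 -2.462 2.21
v 0.009 -3.03 1.523
v -0.921 -3.658 2.91
v 0.369 -3.014 1.858
v 0.544 -2.851 2.287
v 0.488 -2.584 2.696
v 0.215 -2.284 2.975
v -0.2 -2.032 3.049
v -0.648 -1.895 2.898
v -1.007 -1.91 2.563
v -1.183 -2.073 2.133
v -1.126 -2.341 1.724
v -0.854 -2.641 1.446
v -0.438 -2.893 1.372
v -0.116 2.054 -1.718
v 0.34 1.892 -1.056
v -0.649 1.224 -0.54
v -1.104 1.386 -1.202
v 0.056 2.37 -0.981
v -0.933 1.702 -0.465
v -0.309 2.7 -1.251
v -1.297 2.032 -0.735
v -0.583 2.728 -1.74
v -1.571 2.06 -1.223
v -0.638 2.441 -2.218
v -1.627 1.772 -1.702
v -0.45 1.972 -2.463
v -1.438 1.304 -1.946
v -0.105 1.543 -2.359
v -1.093 0.874 -1.843
v 0.235 1.352 -1.955
v -0.753 0.684 -1.439
v 0.411 1.49 -1.441
v -0.578 0.822 -0.924
v 3.946 1.786 -4.061
v 4.495 1.552 -3.513
v 3.944 2.461 -2.572
v 3.394 2.694 -3.119
v 4.653 1.807 -3.667
v 4.102 2.716 -2.725
v 4.689 2.058 -3.888
v 4.137 2.967 -2.947
v 4.596 2.262 -4.14
v 4.044 3.171 -3.198
v 4.391 2.384 -4.377
v 3.839 3.293 -3.436
v 4.109 2.402 -4.56
v 3.557 3.311 -3.619
v 3.798 2.314 -4.657
v 3.246 3.222 -3.715
v 3.513 2.134 -4.65
v 2.962 3.043 -3.709
v 3.303 1.894 -4.542
v 2.752 2.803 -3.6
v 3.204 1.636 -4.35
v 2.653 2.544 -3.409
v 3.234 1.403 -4.109
v 2.682 2.311 -3.167
v 3.386 1.236 -3.859
v 2.834 2.145 -2.917
v 3.635 1.165 -3.644
v 3.084 2.073 -2.702
v 3.938 1.201 -3.501
v 3.386 2.109 -2.559
v 4.242 1.338 -3.455
v 3.691 2.246 -2.513
f 1 12 6
f 1 6 2
f 1 2 8
f 1 8 11
f 1 11 12
f 2 6 10
f 6 12 5
f 12 11 3
f 11 8 7
f 8 2 9
f 4 10 5
f 4 5 3
f 4 3 7
f 4 7 9
f 4 9 10
f 5 10 6
f 3 5 12
f 7 3 11
f 9 7 8
f 10 9 2
f 14 16 13
f 17 14 13
f 13 16 15
f 15 17 13
f 14 20 16
f 18 14 17
f 18 20 14
f 16 20 15
f 19 17 15
f 15 20 19
f 19 18 17
f 20 18 19
f 22 21 24
f 22 24 23
f 24 21 25
f 24 25 23
f 25 21 26
f 25 26 23
f 26 21 27
f 26 27 23
f 27 21 28
f 27 28 23
f 28 21 29
f 28 29 23
f 29 21 30
f 29 30 23
f 30 21 31
f 30 31 23
f 31 21 32
f 31 32 23
f 32 21 33
f 32 33 23
f 33 21 34
f 33 34 23
f 34 21 22
f 34 22 23
f 36 35 39
f 36 39 37
f 37 39 40
f 37 40 38
f 39 35 41
f 39 41 40
f 40 41 42
f 40 42 38
f 41 35 43
f 41 43 42
f 42 43 44
f 42 44 38
f 43 35 45
f 43 45 44
f 44 45 46
f 44 46 38
f 45 35 47
f 45 47 46
f 46 47 48
f 46 48 38
f 47 35 49
f 47 49 48
f 48 49 50
f 48 50 38
f 49 35 51
f 49 51 50
f 50 51 52
f 50 52 38
f 51 35 53
f 51 53 52
f 52 53 54
f 52 54 38
f 53 35 36
f 53 36 54
f 54 36 37
f 54 37 38
f 56 55 59
f 56 59 57
f 57 59 60
f 57 60 58
f 59 55 61
f 59 61 60
f 60 61 62
f 60 62 58
f 61 55 63
f 61 63 62
f 62 63 64
f 62 64 58
f 63 55 65
f 63 65 64
f 64 65 66
f 64 66 58
f 65 55 67
f 65 67 66
f 66 67 68
f 66 68 58
f 67 55 69
f 67 69 68
f 68 69 70
f 68 70 58
f 69 55 71
f 69 71 70
f 70 71 72
f 70 72 58
f 71 55 73
f 71 73 72
f 72 73 74
f 72 74 58
f 73 55 75
f 73 75 74
f 74 75 76
f 74 76 58
f 75 55 77
f 75 77 76
f 76 77 78
f 76 78 58
f 77 55 79
f 77 79 78
f 78 79 80
f 78 80 58
f 79 55 81
f 79 81 80
f 80 81 82
f 80 82 58
f 81 55 83
f 81 83 82
f 82 83 84
f 82 84 58
f 83 55 85
f 83 85 84
f 84 85 86
f 84 86 58
f 85 55 56
f 85 56 86
f 86 56 57
f 86 57 58



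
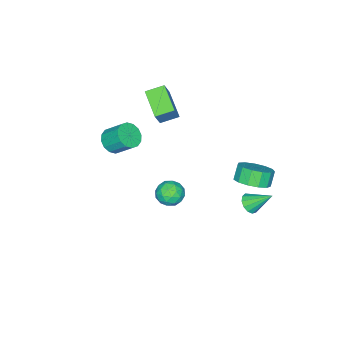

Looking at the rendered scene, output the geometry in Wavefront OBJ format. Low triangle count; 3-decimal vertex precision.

v 3.624 2.976 3.197
v 4.247 2.752 2.629
v 2.713 2.128 2.531
v 3.336 1.904 1.963
v 3.389 1.643 2.795
v 3.952 2.168 3.206
v 3.008 2.712 1.954
v 3.571 3.237 2.365
v 3.867 2.589 1.861
v 4.102 1.928 2.381
v 2.858 2.952 2.779
v 3.093 2.291 3.299
v 4.015 2.939 2.972
v 2.945 1.941 2.188
v 2.975 1.788 2.677
v 3.342 1.656 2.344
v 3.842 2.595 3.311
v 4.208 2.464 2.977
v 3.704 1.812 3.074
v 2.752 2.416 2.183
v 3.118 2.285 1.849
v 3.618 3.224 2.816
v 3.985 3.092 2.483
v 3.256 3.068 2.086
v 4.159 2.711 2.186
v 3.623 2.212 1.795
v 3.43 2.687 1.789
v 3.761 2.996 2.031
v 4.297 2.323 2.492
v 3.761 1.824 2.1
v 3.792 1.671 2.589
v 4.123 1.979 2.831
v 4.073 2.227 2.04
v 3.199 3.056 3.06
v 2.663 2.557 2.668
v 2.837 2.901 2.329
v 3.168 3.209 2.571
v 3.337 2.668 3.365
v 2.801 2.169 2.974
v 3.199 1.884 3.129
v 3.53 2.193 3.371
v 2.887 2.653 3.12
v -2.789 3.652 -0.899
v -2.222 4.457 -0.41
v -2.803 4.333 0.468
v -3.371 3.528 -0.021
v -2.703 4.728 -0.69
v -3.285 4.605 0.188
v -3.212 4.658 -1.037
v -3.793 4.534 -0.159
v -3.587 4.268 -1.34
v -4.168 4.144 -0.462
v -3.708 3.682 -1.503
v -4.289 3.559 -0.625
v -3.538 3.087 -1.474
v -4.119 2.963 -0.596
v -3.13 2.671 -1.263
v -3.711 2.547 -0.385
v -2.614 2.567 -0.936
v -3.195 2.443 -0.058
v -2.154 2.807 -0.597
v -2.735 2.683 0.281
v -1.895 3.315 -0.354
v -2.476 3.191 0.524
v -1.921 3.93 -0.284
v -2.502 3.807 0.593
v -4.425 -4.808 1.106
v -5.277 -4.01 1.494
v -3.381 -3.309 0.316
v -4.233 -2.511 0.704
v -3.707 -4.649 2.356
v -4.559 -3.851 2.744
v -2.663 -3.15 1.566
v -3.515 -2.352 1.954
v -3.105 3.351 -3.391
v -2.452 3.646 -3.455
v -3.555 4.589 -2.269
v -2.684 3.819 -3.739
v -3.05 3.844 -3.913
v -3.433 3.712 -3.921
v -3.713 3.465 -3.76
v -3.799 3.183 -3.483
v -3.666 2.953 -3.176
v -3.354 2.85 -2.937
v -2.964 2.906 -2.843
v -2.618 3.103 -2.922
v -2.427 3.379 -3.15
v 1.68 -2.853 2.823
v 2.066 -3.359 3.416
v 1.907 -2.292 4.43
v 1.52 -1.787 3.837
v 2.401 -3.127 3.225
v 2.242 -2.06 4.238
v 2.543 -2.822 2.926
v 2.384 -1.755 3.939
v 2.453 -2.525 2.599
v 2.294 -1.458 3.612
v 2.156 -2.316 2.333
v 1.997 -1.249 3.346
v 1.732 -2.251 2.198
v 1.572 -1.184 3.211
v 1.293 -2.348 2.23
v 1.134 -1.281 3.244
v 0.958 -2.58 2.422
v 0.799 -1.513 3.435
v 0.816 -2.885 2.721
v 0.657 -1.818 3.734
v 0.906 -3.182 3.048
v 0.747 -2.115 4.061
v 1.203 -3.391 3.314
v 1.044 -2.324 4.327
v 1.628 -3.456 3.449
v 1.468 -2.389 4.462
f 1 38 17
f 38 12 41
f 17 41 6
f 38 41 17
f 1 17 13
f 17 6 18
f 13 18 2
f 17 18 13
f 1 13 22
f 13 2 23
f 22 23 8
f 13 23 22
f 1 22 34
f 22 8 37
f 34 37 11
f 22 37 34
f 1 34 38
f 34 11 42
f 38 42 12
f 34 42 38
f 2 18 29
f 18 6 32
f 29 32 10
f 18 32 29
f 6 41 19
f 41 12 40
f 19 40 5
f 41 40 19
f 12 42 39
f 42 11 35
f 39 35 3
f 42 35 39
f 11 37 36
f 37 8 24
f 36 24 7
f 37 24 36
f 8 23 28
f 23 2 25
f 28 25 9
f 23 25 28
f 4 30 16
f 30 10 31
f 16 31 5
f 30 31 16
f 4 16 14
f 16 5 15
f 14 15 3
f 16 15 14
f 4 14 21
f 14 3 20
f 21 20 7
f 14 20 21
f 4 21 26
f 21 7 27
f 26 27 9
f 21 27 26
f 4 26 30
f 26 9 33
f 30 33 10
f 26 33 30
f 5 31 19
f 31 10 32
f 19 32 6
f 31 32 19
f 3 15 39
f 15 5 40
f 39 40 12
f 15 40 39
f 7 20 36
f 20 3 35
f 36 35 11
f 20 35 36
f 9 27 28
f 27 7 24
f 28 24 8
f 27 24 28
f 10 33 29
f 33 9 25
f 29 25 2
f 33 25 29
f 44 43 47
f 44 47 45
f 45 47 48
f 45 48 46
f 47 43 49
f 47 49 48
f 48 49 50
f 48 50 46
f 49 43 51
f 49 51 50
f 50 51 52
f 50 52 46
f 51 43 53
f 51 53 52
f 52 53 54
f 52 54 46
f 53 43 55
f 53 55 54
f 54 55 56
f 54 56 46
f 55 43 57
f 55 57 56
f 56 57 58
f 56 58 46
f 57 43 59
f 57 59 58
f 58 59 60
f 58 60 46
f 59 43 61
f 59 61 60
f 60 61 62
f 60 62 46
f 61 43 63
f 61 63 62
f 62 63 64
f 62 64 46
f 63 43 65
f 63 65 64
f 64 65 66
f 64 66 46
f 65 43 44
f 65 44 66
f 66 44 45
f 66 45 46
f 68 70 67
f 71 68 67
f 67 70 69
f 69 71 67
f 68 74 70
f 72 68 71
f 72 74 68
f 70 74 69
f 73 71 69
f 69 74 73
f 73 72 71
f 74 72 73
f 76 75 78
f 76 78 77
f 78 75 79
f 78 79 77
f 79 75 80
f 79 80 77
f 80 75 81
f 80 81 77
f 81 75 82
f 81 82 77
f 82 75 83
f 82 83 77
f 83 75 84
f 83 84 77
f 84 75 85
f 84 85 77
f 85 75 86
f 85 86 77
f 86 75 87
f 86 87 77
f 87 75 76
f 87 76 77
f 89 88 92
f 89 92 90
f 90 92 93
f 90 93 91
f 92 88 94
f 92 94 93
f 93 94 95
f 93 95 91
f 94 88 96
f 94 96 95
f 95 96 97
f 95 97 91
f 96 88 98
f 96 98 97
f 97 98 99
f 97 99 91
f 98 88 100
f 98 100 99
f 99 100 101
f 99 101 91
f 100 88 102
f 100 102 101
f 101 102 103
f 101 103 91
f 102 88 104
f 102 104 103
f 103 104 105
f 103 105 91
f 104 88 106
f 104 106 105
f 105 106 107
f 105 107 91
f 106 88 108
f 106 108 107
f 107 108 109
f 107 109 91
f 108 88 110
f 108 110 109
f 109 110 111
f 109 111 91
f 110 88 112
f 110 112 111
f 111 112 113
f 111 113 91
f 112 88 89
f 112 89 113
f 113 89 90
f 113 90 91



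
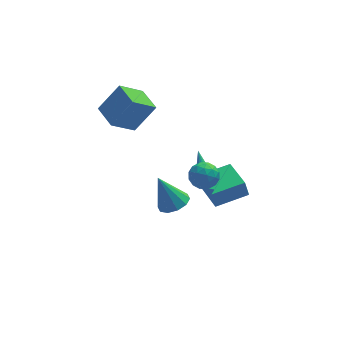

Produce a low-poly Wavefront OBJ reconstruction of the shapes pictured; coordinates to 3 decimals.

v 0.046 2.058 -3.434
v 0.865 2.474 -3.193
v -0.746 2.502 -1.506
v 0.517 2.883 -3.43
v -0.012 2.977 -3.669
v -0.518 2.719 -3.817
v -0.809 2.209 -3.819
v -0.774 1.642 -3.674
v -0.425 1.233 -3.437
v 0.103 1.139 -3.198
v 0.609 1.397 -3.05
v 0.9 1.906 -3.048
v 1.817 -0.497 -1.54
v 1.61 -0.379 -0.579
v 1.459 1.627 -1.877
v 1.253 1.745 -0.917
v 3.687 -0.125 -1.183
v 3.481 -0.007 -0.223
v 3.33 1.999 -1.521
v 3.123 2.117 -0.56
v 1.249 -0.456 0.914
v 1.602 -0.685 1.219
v 1.131 0.896 2.066
v 1.726 -0.564 1.09
v 1.767 -0.425 0.93
v 1.719 -0.29 0.768
v 1.59 -0.185 0.63
v 1.401 -0.126 0.542
v 1.186 -0.124 0.518
v 0.982 -0.18 0.563
v 0.824 -0.283 0.668
v 0.739 -0.417 0.816
v 0.743 -0.557 0.981
v 0.834 -0.679 1.134
v 0.996 -0.763 1.249
v 1.202 -0.794 1.306
v 1.417 -0.767 1.296
v 0.41 -1.324 2.968
v 1.262 -1.21 3.037
v 0.618 -2.29 1.983
v 1.47 -2.176 2.052
v 1.031 -2.543 2.697
v 0.903 -1.946 3.305
v 0.977 -1.554 1.715
v 0.849 -0.957 2.323
v 1.613 -1.352 2.262
v 1.646 -1.964 2.868
v 0.234 -1.536 2.152
v 0.267 -2.148 2.758
v 0.818 -1.182 3.089
v 1.062 -2.318 1.931
v 0.804 -2.534 2.31
v 1.305 -2.467 2.35
v 0.607 -1.615 3.247
v 1.107 -1.548 3.287
v 0.972 -2.332 3.087
v 0.773 -1.952 1.733
v 1.273 -1.885 1.773
v 0.575 -1.033 2.67
v 1.076 -0.966 2.71
v 0.908 -1.168 1.933
v 1.525 -1.199 2.673
v 1.647 -1.766 2.095
v 1.357 -1.401 1.897
v 1.282 -1.05 2.254
v 1.544 -1.558 3.03
v 1.666 -2.126 2.451
v 1.409 -2.342 2.83
v 1.333 -1.991 3.188
v 1.75 -1.642 2.575
v 0.214 -1.374 2.569
v 0.336 -1.942 1.99
v 0.547 -1.509 1.832
v 0.471 -1.158 2.19
v 0.233 -1.734 2.925
v 0.355 -2.301 2.347
v 0.598 -2.45 2.766
v 0.523 -2.099 3.123
v 0.13 -1.858 2.445
v -3.184 2.644 3.336
v -1.982 2.883 4.879
v -3.66 4.166 3.471
v -2.458 4.405 5.013
v -1.862 3.155 2.227
v -0.66 3.394 3.769
v -2.338 4.677 2.361
v -1.136 4.916 3.904
f 2 1 4
f 2 4 3
f 4 1 5
f 4 5 3
f 5 1 6
f 5 6 3
f 6 1 7
f 6 7 3
f 7 1 8
f 7 8 3
f 8 1 9
f 8 9 3
f 9 1 10
f 9 10 3
f 10 1 11
f 10 11 3
f 11 1 12
f 11 12 3
f 12 1 2
f 12 2 3
f 14 16 13
f 17 14 13
f 13 16 15
f 15 17 13
f 14 20 16
f 18 14 17
f 18 20 14
f 16 20 15
f 19 17 15
f 15 20 19
f 19 18 17
f 20 18 19
f 22 21 24
f 22 24 23
f 24 21 25
f 24 25 23
f 25 21 26
f 25 26 23
f 26 21 27
f 26 27 23
f 27 21 28
f 27 28 23
f 28 21 29
f 28 29 23
f 29 21 30
f 29 30 23
f 30 21 31
f 30 31 23
f 31 21 32
f 31 32 23
f 32 21 33
f 32 33 23
f 33 21 34
f 33 34 23
f 34 21 35
f 34 35 23
f 35 21 36
f 35 36 23
f 36 21 37
f 36 37 23
f 37 21 22
f 37 22 23
f 38 75 54
f 75 49 78
f 54 78 43
f 75 78 54
f 38 54 50
f 54 43 55
f 50 55 39
f 54 55 50
f 38 50 59
f 50 39 60
f 59 60 45
f 50 60 59
f 38 59 71
f 59 45 74
f 71 74 48
f 59 74 71
f 38 71 75
f 71 48 79
f 75 79 49
f 71 79 75
f 39 55 66
f 55 43 69
f 66 69 47
f 55 69 66
f 43 78 56
f 78 49 77
f 56 77 42
f 78 77 56
f 49 79 76
f 79 48 72
f 76 72 40
f 79 72 76
f 48 74 73
f 74 45 61
f 73 61 44
f 74 61 73
f 45 60 65
f 60 39 62
f 65 62 46
f 60 62 65
f 41 67 53
f 67 47 68
f 53 68 42
f 67 68 53
f 41 53 51
f 53 42 52
f 51 52 40
f 53 52 51
f 41 51 58
f 51 40 57
f 58 57 44
f 51 57 58
f 41 58 63
f 58 44 64
f 63 64 46
f 58 64 63
f 41 63 67
f 63 46 70
f 67 70 47
f 63 70 67
f 42 68 56
f 68 47 69
f 56 69 43
f 68 69 56
f 40 52 76
f 52 42 77
f 76 77 49
f 52 77 76
f 44 57 73
f 57 40 72
f 73 72 48
f 57 72 73
f 46 64 65
f 64 44 61
f 65 61 45
f 64 61 65
f 47 70 66
f 70 46 62
f 66 62 39
f 70 62 66
f 81 83 80
f 84 81 80
f 80 83 82
f 82 84 80
f 81 87 83
f 85 81 84
f 85 87 81
f 83 87 82
f 86 84 82
f 82 87 86
f 86 85 84
f 87 85 86



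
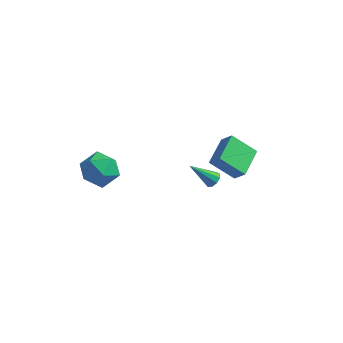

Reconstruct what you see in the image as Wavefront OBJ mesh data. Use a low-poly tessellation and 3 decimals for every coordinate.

v 1.414 2.076 -3.464
v 1.692 2.408 -3.078
v 0.146 1.544 -2.096
v 1.408 2.619 -3.259
v 1.127 2.576 -3.535
v 0.98 2.299 -3.779
v 1.036 1.918 -3.875
v 1.269 1.612 -3.78
v 1.569 1.522 -3.536
v 1.797 1.692 -3.259
v 1.845 2.042 -3.078
v 2.946 -2.719 3.407
v 3.612 -2.903 4.21
v 2.968 -0.922 3.799
v 3.635 -1.105 4.603
v 4.345 -2.495 2.297
v 5.012 -2.678 3.101
v 4.368 -0.697 2.69
v 5.034 -0.881 3.493
v -4.341 -3.639 1.35
v -3.796 -2.715 0.707
v -2.524 -4.445 1.733
v -1.979 -3.521 1.09
v -2.532 -3.278 2.185
v -3.656 -2.781 1.949
v -2.664 -4.379 0.491
v -3.788 -3.882 0.255
v -2.76 -3.172 0.176
v -2.678 -2.492 1.223
v -3.642 -4.668 1.217
v -3.56 -3.988 2.264
f 2 1 4
f 2 4 3
f 4 1 5
f 4 5 3
f 5 1 6
f 5 6 3
f 6 1 7
f 6 7 3
f 7 1 8
f 7 8 3
f 8 1 9
f 8 9 3
f 9 1 10
f 9 10 3
f 10 1 11
f 10 11 3
f 11 1 2
f 11 2 3
f 13 15 12
f 16 13 12
f 12 15 14
f 14 16 12
f 13 19 15
f 17 13 16
f 17 19 13
f 15 19 14
f 18 16 14
f 14 19 18
f 18 17 16
f 19 17 18
f 20 31 25
f 20 25 21
f 20 21 27
f 20 27 30
f 20 30 31
f 21 25 29
f 25 31 24
f 31 30 22
f 30 27 26
f 27 21 28
f 23 29 24
f 23 24 22
f 23 22 26
f 23 26 28
f 23 28 29
f 24 29 25
f 22 24 31
f 26 22 30
f 28 26 27
f 29 28 21



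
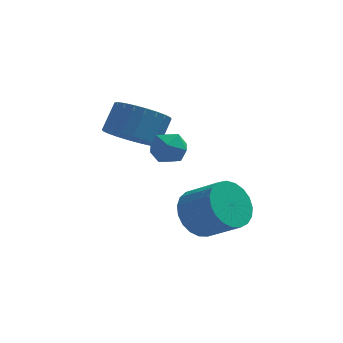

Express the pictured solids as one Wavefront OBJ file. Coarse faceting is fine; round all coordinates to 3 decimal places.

v 0.575 0.292 -2.479
v 1.314 0.799 -2.967
v 2.404 0.094 -2.049
v 1.665 -0.412 -1.561
v 1.219 1.065 -2.651
v 2.309 0.36 -1.732
v 1.013 1.197 -2.304
v 2.103 0.492 -1.386
v 0.731 1.173 -1.988
v 1.821 0.468 -1.07
v 0.422 0.997 -1.757
v 1.512 0.292 -0.839
v 0.14 0.698 -1.651
v 1.23 -0.006 -0.733
v -0.067 0.33 -1.688
v 1.023 -0.375 -0.769
v -0.163 -0.045 -1.861
v 0.927 -0.75 -0.943
v -0.132 -0.361 -2.142
v 0.958 -1.066 -1.224
v 0.022 -0.565 -2.481
v 1.112 -1.27 -1.563
v 0.272 -0.62 -2.819
v 1.362 -1.325 -1.901
v 0.573 -0.518 -3.099
v 1.663 -1.222 -2.181
v 0.876 -0.275 -3.272
v 1.966 -0.98 -2.353
v 1.126 0.066 -3.307
v 2.216 -0.639 -2.389
v 1.281 0.445 -3.199
v 2.371 -0.259 -2.281
v -1.798 2.866 -0.209
v -1.302 2.01 0.199
v -0.865 2.739 1.197
v -1.362 3.594 0.789
v -1.003 2.168 -0.047
v -0.567 2.896 0.951
v -0.826 2.432 -0.317
v -0.39 3.161 0.68
v -0.797 2.762 -0.571
v -0.36 3.491 0.427
v -0.92 3.108 -0.77
v -0.484 3.837 0.228
v -1.177 3.417 -0.883
v -0.74 4.146 0.114
v -1.528 3.642 -0.894
v -1.092 4.371 0.104
v -1.921 3.749 -0.8
v -1.484 4.477 0.197
v -2.295 3.721 -0.617
v -1.858 4.45 0.381
v -2.593 3.564 -0.371
v -2.157 4.292 0.627
v -2.77 3.299 -0.1
v -2.334 4.028 0.897
v -2.8 2.969 0.153
v -2.363 3.698 1.151
v -2.676 2.623 0.352
v -2.24 3.352 1.35
v -2.42 2.314 0.466
v -1.983 3.043 1.463
v -2.068 2.089 0.476
v -1.632 2.818 1.474
v -1.676 1.983 0.383
v -1.239 2.711 1.38
v -0.479 2.698 0.075
v 0.172 2.404 -0.233
v -1.092 1.636 -0.207
v -0.441 1.342 -0.515
v -0.493 1.452 0.253
v -0.114 2.109 0.428
v -0.806 1.931 -0.868
v -0.427 2.588 -0.693
v -0.03 1.93 -0.816
v 0.164 1.634 -0.123
v -1.084 2.406 -0.317
v -0.89 2.11 0.376
f 2 1 5
f 2 5 3
f 3 5 6
f 3 6 4
f 5 1 7
f 5 7 6
f 6 7 8
f 6 8 4
f 7 1 9
f 7 9 8
f 8 9 10
f 8 10 4
f 9 1 11
f 9 11 10
f 10 11 12
f 10 12 4
f 11 1 13
f 11 13 12
f 12 13 14
f 12 14 4
f 13 1 15
f 13 15 14
f 14 15 16
f 14 16 4
f 15 1 17
f 15 17 16
f 16 17 18
f 16 18 4
f 17 1 19
f 17 19 18
f 18 19 20
f 18 20 4
f 19 1 21
f 19 21 20
f 20 21 22
f 20 22 4
f 21 1 23
f 21 23 22
f 22 23 24
f 22 24 4
f 23 1 25
f 23 25 24
f 24 25 26
f 24 26 4
f 25 1 27
f 25 27 26
f 26 27 28
f 26 28 4
f 27 1 29
f 27 29 28
f 28 29 30
f 28 30 4
f 29 1 31
f 29 31 30
f 30 31 32
f 30 32 4
f 31 1 2
f 31 2 32
f 32 2 3
f 32 3 4
f 34 33 37
f 34 37 35
f 35 37 38
f 35 38 36
f 37 33 39
f 37 39 38
f 38 39 40
f 38 40 36
f 39 33 41
f 39 41 40
f 40 41 42
f 40 42 36
f 41 33 43
f 41 43 42
f 42 43 44
f 42 44 36
f 43 33 45
f 43 45 44
f 44 45 46
f 44 46 36
f 45 33 47
f 45 47 46
f 46 47 48
f 46 48 36
f 47 33 49
f 47 49 48
f 48 49 50
f 48 50 36
f 49 33 51
f 49 51 50
f 50 51 52
f 50 52 36
f 51 33 53
f 51 53 52
f 52 53 54
f 52 54 36
f 53 33 55
f 53 55 54
f 54 55 56
f 54 56 36
f 55 33 57
f 55 57 56
f 56 57 58
f 56 58 36
f 57 33 59
f 57 59 58
f 58 59 60
f 58 60 36
f 59 33 61
f 59 61 60
f 60 61 62
f 60 62 36
f 61 33 63
f 61 63 62
f 62 63 64
f 62 64 36
f 63 33 65
f 63 65 64
f 64 65 66
f 64 66 36
f 65 33 34
f 65 34 66
f 66 34 35
f 66 35 36
f 67 78 72
f 67 72 68
f 67 68 74
f 67 74 77
f 67 77 78
f 68 72 76
f 72 78 71
f 78 77 69
f 77 74 73
f 74 68 75
f 70 76 71
f 70 71 69
f 70 69 73
f 70 73 75
f 70 75 76
f 71 76 72
f 69 71 78
f 73 69 77
f 75 73 74
f 76 75 68



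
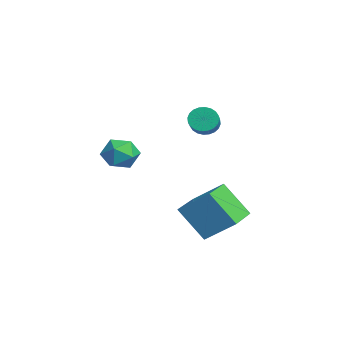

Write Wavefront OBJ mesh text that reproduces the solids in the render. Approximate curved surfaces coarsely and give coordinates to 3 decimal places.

v 0.322 0.705 1.807
v 0.691 1.096 1.298
v 2.048 0.705 1.985
v 1.678 0.315 2.493
v 0.646 1.296 1.501
v 2.003 0.906 2.188
v 0.552 1.406 1.751
v 1.908 1.016 2.438
v 0.422 1.41 2.009
v 1.779 1.019 2.696
v 0.277 1.306 2.236
v 1.634 0.916 2.923
v 0.139 1.111 2.398
v 1.496 0.72 3.085
v 0.029 0.854 2.47
v 1.385 0.463 3.157
v -0.037 0.574 2.44
v 1.32 0.184 3.127
v -0.048 0.315 2.315
v 1.309 -0.076 3.002
v -0.003 0.114 2.112
v 1.354 -0.276 2.799
v 0.092 0.004 1.862
v 1.448 -0.386 2.549
v 0.221 0.001 1.604
v 1.578 -0.39 2.291
v 0.366 0.104 1.377
v 1.723 -0.286 2.064
v 0.504 0.3 1.215
v 1.861 -0.091 1.902
v 0.615 0.557 1.143
v 1.971 0.166 1.83
v 0.68 0.836 1.173
v 2.037 0.446 1.86
v -2.192 -2.622 -1.116
v -1.501 -2.041 -0.577
v -1.479 -4.039 -0.503
v -0.788 -3.458 0.036
v -1.802 -3.459 0.313
v -2.243 -2.583 -0.066
v -0.737 -3.497 -1.014
v -1.178 -2.621 -1.393
v -0.602 -2.581 -0.514
v -1.26 -2.558 0.306
v -1.72 -3.522 -1.386
v -2.378 -3.499 -0.566
v 2.381 -1.061 -2.946
v 3.18 0.26 -1.738
v 0.676 0.038 -3.02
v 1.474 1.359 -1.812
v 3.166 0.041 -4.668
v 3.964 1.362 -3.46
v 1.46 1.14 -4.742
v 2.259 2.461 -3.534
f 2 1 5
f 2 5 3
f 3 5 6
f 3 6 4
f 5 1 7
f 5 7 6
f 6 7 8
f 6 8 4
f 7 1 9
f 7 9 8
f 8 9 10
f 8 10 4
f 9 1 11
f 9 11 10
f 10 11 12
f 10 12 4
f 11 1 13
f 11 13 12
f 12 13 14
f 12 14 4
f 13 1 15
f 13 15 14
f 14 15 16
f 14 16 4
f 15 1 17
f 15 17 16
f 16 17 18
f 16 18 4
f 17 1 19
f 17 19 18
f 18 19 20
f 18 20 4
f 19 1 21
f 19 21 20
f 20 21 22
f 20 22 4
f 21 1 23
f 21 23 22
f 22 23 24
f 22 24 4
f 23 1 25
f 23 25 24
f 24 25 26
f 24 26 4
f 25 1 27
f 25 27 26
f 26 27 28
f 26 28 4
f 27 1 29
f 27 29 28
f 28 29 30
f 28 30 4
f 29 1 31
f 29 31 30
f 30 31 32
f 30 32 4
f 31 1 33
f 31 33 32
f 32 33 34
f 32 34 4
f 33 1 2
f 33 2 34
f 34 2 3
f 34 3 4
f 35 46 40
f 35 40 36
f 35 36 42
f 35 42 45
f 35 45 46
f 36 40 44
f 40 46 39
f 46 45 37
f 45 42 41
f 42 36 43
f 38 44 39
f 38 39 37
f 38 37 41
f 38 41 43
f 38 43 44
f 39 44 40
f 37 39 46
f 41 37 45
f 43 41 42
f 44 43 36
f 48 50 47
f 51 48 47
f 47 50 49
f 49 51 47
f 48 54 50
f 52 48 51
f 52 54 48
f 50 54 49
f 53 51 49
f 49 54 53
f 53 52 51
f 54 52 53



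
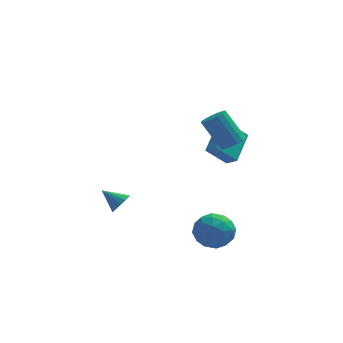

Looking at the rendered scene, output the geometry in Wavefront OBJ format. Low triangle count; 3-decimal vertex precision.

v 2.244 -1.456 2.689
v 2.749 -0.946 2.821
v 1.74 -0.373 4.463
v 1.236 -0.884 4.331
v 2.515 -0.782 2.62
v 1.506 -0.209 4.262
v 2.219 -0.772 2.435
v 1.21 -0.2 4.077
v 1.929 -0.92 2.308
v 0.92 -0.347 3.95
v 1.711 -1.19 2.268
v 0.702 -0.617 3.91
v 1.615 -1.521 2.325
v 0.606 -0.948 3.967
v 1.663 -1.837 2.465
v 0.655 -1.265 4.107
v 1.845 -2.067 2.657
v 0.836 -1.494 4.298
v 2.118 -2.156 2.856
v 1.109 -1.583 4.497
v 2.42 -2.085 3.016
v 1.411 -1.512 4.658
v 2.682 -1.87 3.102
v 1.673 -1.297 4.744
v 2.843 -1.56 3.094
v 1.835 -0.988 4.735
v 2.868 -1.227 2.992
v 1.859 -0.654 4.634
v -3.458 0.552 -2.877
v -3.073 0.446 -2.29
v -4.482 1.008 -2.123
v -2.996 0.79 -2.393
v -3.043 1.071 -2.626
v -3.201 1.212 -2.926
v -3.428 1.177 -3.213
v -3.663 0.975 -3.41
v -3.844 0.659 -3.464
v -3.921 0.315 -3.361
v -3.874 0.034 -3.128
v -3.716 -0.107 -2.828
v -3.489 -0.072 -2.541
v -3.254 0.13 -2.344
v 2.049 1.528 -0.425
v 0.93 1.327 0.658
v 2.704 3.223 0.566
v 1.585 3.022 1.649
v 2.575 1.058 0.031
v 1.456 0.857 1.114
v 3.23 2.753 1.022
v 2.111 2.552 2.105
v 1.83 -2.669 -3.571
v 2.344 -3.103 -2.616
v 0.136 -3.077 -2.844
v 0.65 -3.511 -1.889
v 0.685 -2.363 -2.101
v 1.732 -2.111 -2.55
v 0.748 -4.069 -2.91
v 1.795 -3.817 -3.359
v 1.675 -3.968 -2.208
v 1.636 -2.914 -1.708
v 0.844 -3.266 -3.752
v 0.805 -2.212 -3.252
v 2.236 -2.85 -3.157
v 0.244 -3.33 -2.303
v 0.265 -2.655 -2.427
v 0.567 -2.91 -1.866
v 1.876 -2.267 -3.118
v 2.178 -2.522 -2.558
v 1.203 -2.088 -2.254
v 0.302 -3.658 -2.902
v 0.604 -3.913 -2.342
v 1.913 -3.27 -3.594
v 2.215 -3.525 -3.033
v 1.277 -4.092 -3.206
v 2.145 -3.613 -2.357
v 1.149 -3.853 -1.929
v 1.207 -4.181 -2.529
v 1.822 -4.033 -2.793
v 2.122 -2.994 -2.063
v 1.126 -3.234 -1.635
v 1.146 -2.559 -1.76
v 1.762 -2.411 -2.024
v 1.729 -3.502 -1.823
v 1.354 -2.946 -3.825
v 0.358 -3.186 -3.397
v 0.718 -3.769 -3.436
v 1.334 -3.621 -3.7
v 1.331 -2.327 -3.531
v 0.335 -2.567 -3.103
v 0.658 -2.147 -2.667
v 1.273 -1.999 -2.931
v 0.751 -2.678 -3.637
f 2 1 5
f 2 5 3
f 3 5 6
f 3 6 4
f 5 1 7
f 5 7 6
f 6 7 8
f 6 8 4
f 7 1 9
f 7 9 8
f 8 9 10
f 8 10 4
f 9 1 11
f 9 11 10
f 10 11 12
f 10 12 4
f 11 1 13
f 11 13 12
f 12 13 14
f 12 14 4
f 13 1 15
f 13 15 14
f 14 15 16
f 14 16 4
f 15 1 17
f 15 17 16
f 16 17 18
f 16 18 4
f 17 1 19
f 17 19 18
f 18 19 20
f 18 20 4
f 19 1 21
f 19 21 20
f 20 21 22
f 20 22 4
f 21 1 23
f 21 23 22
f 22 23 24
f 22 24 4
f 23 1 25
f 23 25 24
f 24 25 26
f 24 26 4
f 25 1 27
f 25 27 26
f 26 27 28
f 26 28 4
f 27 1 2
f 27 2 28
f 28 2 3
f 28 3 4
f 30 29 32
f 30 32 31
f 32 29 33
f 32 33 31
f 33 29 34
f 33 34 31
f 34 29 35
f 34 35 31
f 35 29 36
f 35 36 31
f 36 29 37
f 36 37 31
f 37 29 38
f 37 38 31
f 38 29 39
f 38 39 31
f 39 29 40
f 39 40 31
f 40 29 41
f 40 41 31
f 41 29 42
f 41 42 31
f 42 29 30
f 42 30 31
f 44 46 43
f 47 44 43
f 43 46 45
f 45 47 43
f 44 50 46
f 48 44 47
f 48 50 44
f 46 50 45
f 49 47 45
f 45 50 49
f 49 48 47
f 50 48 49
f 51 88 67
f 88 62 91
f 67 91 56
f 88 91 67
f 51 67 63
f 67 56 68
f 63 68 52
f 67 68 63
f 51 63 72
f 63 52 73
f 72 73 58
f 63 73 72
f 51 72 84
f 72 58 87
f 84 87 61
f 72 87 84
f 51 84 88
f 84 61 92
f 88 92 62
f 84 92 88
f 52 68 79
f 68 56 82
f 79 82 60
f 68 82 79
f 56 91 69
f 91 62 90
f 69 90 55
f 91 90 69
f 62 92 89
f 92 61 85
f 89 85 53
f 92 85 89
f 61 87 86
f 87 58 74
f 86 74 57
f 87 74 86
f 58 73 78
f 73 52 75
f 78 75 59
f 73 75 78
f 54 80 66
f 80 60 81
f 66 81 55
f 80 81 66
f 54 66 64
f 66 55 65
f 64 65 53
f 66 65 64
f 54 64 71
f 64 53 70
f 71 70 57
f 64 70 71
f 54 71 76
f 71 57 77
f 76 77 59
f 71 77 76
f 54 76 80
f 76 59 83
f 80 83 60
f 76 83 80
f 55 81 69
f 81 60 82
f 69 82 56
f 81 82 69
f 53 65 89
f 65 55 90
f 89 90 62
f 65 90 89
f 57 70 86
f 70 53 85
f 86 85 61
f 70 85 86
f 59 77 78
f 77 57 74
f 78 74 58
f 77 74 78
f 60 83 79
f 83 59 75
f 79 75 52
f 83 75 79



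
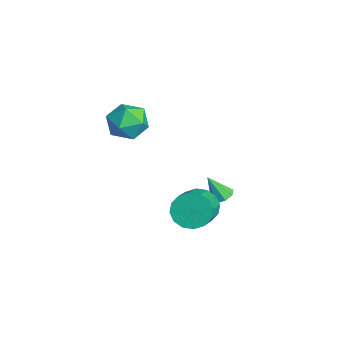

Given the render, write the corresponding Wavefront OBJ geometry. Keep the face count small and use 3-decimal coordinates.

v 1.481 -1.112 0.29
v 2.09 -0.339 0.024
v 3.648 -1.194 1.104
v 3.039 -1.968 1.37
v 1.862 -0.185 0.475
v 3.421 -1.04 1.554
v 1.532 -0.279 0.876
v 3.091 -1.134 1.956
v 1.188 -0.597 1.12
v 2.747 -1.452 2.2
v 0.923 -1.053 1.142
v 2.482 -1.908 2.222
v 0.807 -1.525 0.936
v 2.366 -2.38 2.015
v 0.872 -1.886 0.556
v 2.43 -2.741 1.636
v 1.099 -2.04 0.106
v 2.658 -2.895 1.185
v 1.429 -1.946 -0.296
v 2.988 -2.801 0.784
v 1.773 -1.628 -0.54
v 3.332 -2.483 0.54
v 2.038 -1.172 -0.562
v 3.597 -2.027 0.518
v 2.154 -0.7 -0.355
v 3.713 -1.555 0.724
v 0.814 0.279 0.234
v 1.231 0.641 0.516
v 0.526 -0.379 1.506
v 0.796 0.831 0.516
v 0.372 0.698 0.351
v 0.207 0.319 0.117
v 0.397 -0.083 -0.048
v 0.832 -0.273 -0.047
v 1.256 -0.14 0.118
v 1.422 0.239 0.352
v -3.093 -2.208 2.999
v -2.419 -2.692 3.834
v -4.241 -3.728 3.046
v -3.567 -4.212 3.881
v -4.214 -3.259 4.125
v -3.505 -2.319 4.096
v -3.155 -4.101 2.784
v -2.446 -3.161 2.755
v -2.457 -3.861 3.702
v -3.112 -3.341 4.531
v -3.548 -3.079 2.349
v -4.203 -2.559 3.178
f 2 1 5
f 2 5 3
f 3 5 6
f 3 6 4
f 5 1 7
f 5 7 6
f 6 7 8
f 6 8 4
f 7 1 9
f 7 9 8
f 8 9 10
f 8 10 4
f 9 1 11
f 9 11 10
f 10 11 12
f 10 12 4
f 11 1 13
f 11 13 12
f 12 13 14
f 12 14 4
f 13 1 15
f 13 15 14
f 14 15 16
f 14 16 4
f 15 1 17
f 15 17 16
f 16 17 18
f 16 18 4
f 17 1 19
f 17 19 18
f 18 19 20
f 18 20 4
f 19 1 21
f 19 21 20
f 20 21 22
f 20 22 4
f 21 1 23
f 21 23 22
f 22 23 24
f 22 24 4
f 23 1 25
f 23 25 24
f 24 25 26
f 24 26 4
f 25 1 2
f 25 2 26
f 26 2 3
f 26 3 4
f 28 27 30
f 28 30 29
f 30 27 31
f 30 31 29
f 31 27 32
f 31 32 29
f 32 27 33
f 32 33 29
f 33 27 34
f 33 34 29
f 34 27 35
f 34 35 29
f 35 27 36
f 35 36 29
f 36 27 28
f 36 28 29
f 37 48 42
f 37 42 38
f 37 38 44
f 37 44 47
f 37 47 48
f 38 42 46
f 42 48 41
f 48 47 39
f 47 44 43
f 44 38 45
f 40 46 41
f 40 41 39
f 40 39 43
f 40 43 45
f 40 45 46
f 41 46 42
f 39 41 48
f 43 39 47
f 45 43 44
f 46 45 38



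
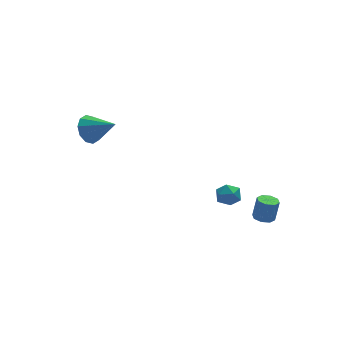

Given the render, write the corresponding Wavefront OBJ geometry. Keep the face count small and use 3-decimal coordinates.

v -4.237 4.194 1.859
v -3.466 4.846 1.715
v -3.043 3.006 2.861
v -3.757 5.005 2.25
v -4.232 4.854 2.637
v -4.709 4.451 2.726
v -5.005 3.95 2.484
v -5.008 3.542 2.003
v -4.716 3.384 1.467
v -4.241 3.534 1.081
v -3.765 3.937 0.992
v -3.468 4.439 1.234
v 0.724 -3.492 0.092
v 1.298 -2.93 -0.002
v 1.442 -4.07 1.022
v 2.016 -3.508 0.928
v 1.302 -3.307 1.252
v 0.858 -2.95 0.677
v 1.882 -4.05 0.343
v 1.438 -3.693 -0.232
v 2.014 -3.275 0.153
v 1.656 -2.815 0.715
v 1.084 -4.185 0.305
v 0.726 -3.725 0.867
v 3.369 -3.792 -1.769
v 3.896 -4.164 -1.849
v 4.198 -4.021 -0.531
v 3.671 -3.648 -0.451
v 3.99 -3.681 -1.924
v 4.293 -3.538 -0.605
v 3.721 -3.263 -1.907
v 4.023 -3.12 -0.589
v 3.245 -3.155 -1.81
v 3.548 -3.012 -0.492
v 2.842 -3.419 -1.689
v 3.144 -3.276 -0.371
v 2.747 -3.902 -1.615
v 3.05 -3.759 -0.296
v 3.017 -4.32 -1.631
v 3.319 -4.177 -0.313
v 3.492 -4.428 -1.728
v 3.795 -4.285 -0.41
f 2 1 4
f 2 4 3
f 4 1 5
f 4 5 3
f 5 1 6
f 5 6 3
f 6 1 7
f 6 7 3
f 7 1 8
f 7 8 3
f 8 1 9
f 8 9 3
f 9 1 10
f 9 10 3
f 10 1 11
f 10 11 3
f 11 1 12
f 11 12 3
f 12 1 2
f 12 2 3
f 13 24 18
f 13 18 14
f 13 14 20
f 13 20 23
f 13 23 24
f 14 18 22
f 18 24 17
f 24 23 15
f 23 20 19
f 20 14 21
f 16 22 17
f 16 17 15
f 16 15 19
f 16 19 21
f 16 21 22
f 17 22 18
f 15 17 24
f 19 15 23
f 21 19 20
f 22 21 14
f 26 25 29
f 26 29 27
f 27 29 30
f 27 30 28
f 29 25 31
f 29 31 30
f 30 31 32
f 30 32 28
f 31 25 33
f 31 33 32
f 32 33 34
f 32 34 28
f 33 25 35
f 33 35 34
f 34 35 36
f 34 36 28
f 35 25 37
f 35 37 36
f 36 37 38
f 36 38 28
f 37 25 39
f 37 39 38
f 38 39 40
f 38 40 28
f 39 25 41
f 39 41 40
f 40 41 42
f 40 42 28
f 41 25 26
f 41 26 42
f 42 26 27
f 42 27 28



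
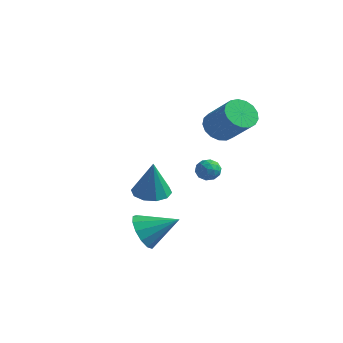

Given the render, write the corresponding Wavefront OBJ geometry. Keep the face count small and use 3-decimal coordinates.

v -1.211 3.685 -2.89
v -0.928 4.128 -2.469
v -0.232 3.252 -3.091
v 0.051 3.695 -2.67
v -0.347 3.208 -2.43
v -0.951 3.475 -2.305
v -0.209 3.905 -3.255
v -0.813 4.172 -3.13
v -0.309 4.263 -2.694
v -0.394 3.832 -2.184
v -0.766 3.548 -3.376
v -0.851 3.117 -2.866
v -1.155 3.945 -2.661
v -0.005 3.435 -2.899
v -0.239 3.149 -2.757
v -0.072 3.409 -2.51
v -1.169 3.561 -2.565
v -1.003 3.821 -2.318
v -0.661 3.28 -2.295
v -0.157 3.559 -3.242
v 0.009 3.819 -2.995
v -1.088 3.971 -3.05
v -0.921 4.231 -2.803
v -0.499 4.1 -3.265
v -0.625 4.284 -2.547
v -0.05 4.03 -2.665
v -0.202 4.153 -3.009
v -0.557 4.31 -2.935
v -0.675 4.031 -2.247
v -0.1 3.776 -2.366
v -0.334 3.49 -2.224
v -0.689 3.648 -2.151
v -0.311 4.111 -2.38
v -1.06 3.604 -3.194
v -0.485 3.349 -3.313
v -0.471 3.732 -3.409
v -0.826 3.89 -3.336
v -1.11 3.35 -2.895
v -0.535 3.096 -3.013
v -0.603 3.07 -2.625
v -0.958 3.227 -2.551
v -0.849 3.269 -3.18
v -0.195 -2.264 -4.122
v 0.412 -2.435 -4.949
v 1.215 -1.436 -3.258
v 0.159 -1.914 -5.035
v -0.207 -1.504 -4.832
v -0.569 -1.335 -4.403
v -0.812 -1.462 -3.885
v -0.86 -1.843 -3.442
v -0.696 -2.358 -3.216
v -0.373 -2.843 -3.277
v 0.006 -3.145 -3.607
v 0.321 -3.167 -4.1
v 0.473 -2.902 -4.601
v 0.406 3.096 0.645
v 0.778 2.472 0.097
v 2.206 2.12 1.467
v 1.834 2.744 2.015
v 0.977 2.842 -0.016
v 2.405 2.49 1.354
v 1.046 3.27 0.022
v 2.474 2.918 1.392
v 0.969 3.659 0.203
v 2.397 3.306 1.573
v 0.762 3.918 0.485
v 2.19 3.566 1.855
v 0.474 3.989 0.804
v 1.902 3.637 2.174
v 0.17 3.856 1.086
v 1.598 3.504 2.456
v -0.08 3.549 1.268
v 1.348 3.197 2.637
v -0.218 3.137 1.306
v 1.21 2.785 2.676
v -0.213 2.717 1.193
v 1.215 2.365 2.563
v -0.067 2.383 0.955
v 1.361 2.031 2.325
v 0.188 2.213 0.645
v 1.616 1.861 2.015
v 0.493 2.245 0.336
v 1.921 1.892 1.706
v -2.159 1.225 -3.626
v -1.203 1.134 -3.759
v -1.901 1.015 -1.614
v -1.325 1.716 -3.682
v -1.765 2.111 -3.584
v -2.356 2.167 -3.502
v -2.872 1.864 -3.468
v -3.116 1.317 -3.494
v -2.994 0.735 -3.57
v -2.553 0.34 -3.668
v -1.962 0.284 -3.75
v -1.446 0.587 -3.785
f 1 38 17
f 38 12 41
f 17 41 6
f 38 41 17
f 1 17 13
f 17 6 18
f 13 18 2
f 17 18 13
f 1 13 22
f 13 2 23
f 22 23 8
f 13 23 22
f 1 22 34
f 22 8 37
f 34 37 11
f 22 37 34
f 1 34 38
f 34 11 42
f 38 42 12
f 34 42 38
f 2 18 29
f 18 6 32
f 29 32 10
f 18 32 29
f 6 41 19
f 41 12 40
f 19 40 5
f 41 40 19
f 12 42 39
f 42 11 35
f 39 35 3
f 42 35 39
f 11 37 36
f 37 8 24
f 36 24 7
f 37 24 36
f 8 23 28
f 23 2 25
f 28 25 9
f 23 25 28
f 4 30 16
f 30 10 31
f 16 31 5
f 30 31 16
f 4 16 14
f 16 5 15
f 14 15 3
f 16 15 14
f 4 14 21
f 14 3 20
f 21 20 7
f 14 20 21
f 4 21 26
f 21 7 27
f 26 27 9
f 21 27 26
f 4 26 30
f 26 9 33
f 30 33 10
f 26 33 30
f 5 31 19
f 31 10 32
f 19 32 6
f 31 32 19
f 3 15 39
f 15 5 40
f 39 40 12
f 15 40 39
f 7 20 36
f 20 3 35
f 36 35 11
f 20 35 36
f 9 27 28
f 27 7 24
f 28 24 8
f 27 24 28
f 10 33 29
f 33 9 25
f 29 25 2
f 33 25 29
f 44 43 46
f 44 46 45
f 46 43 47
f 46 47 45
f 47 43 48
f 47 48 45
f 48 43 49
f 48 49 45
f 49 43 50
f 49 50 45
f 50 43 51
f 50 51 45
f 51 43 52
f 51 52 45
f 52 43 53
f 52 53 45
f 53 43 54
f 53 54 45
f 54 43 55
f 54 55 45
f 55 43 44
f 55 44 45
f 57 56 60
f 57 60 58
f 58 60 61
f 58 61 59
f 60 56 62
f 60 62 61
f 61 62 63
f 61 63 59
f 62 56 64
f 62 64 63
f 63 64 65
f 63 65 59
f 64 56 66
f 64 66 65
f 65 66 67
f 65 67 59
f 66 56 68
f 66 68 67
f 67 68 69
f 67 69 59
f 68 56 70
f 68 70 69
f 69 70 71
f 69 71 59
f 70 56 72
f 70 72 71
f 71 72 73
f 71 73 59
f 72 56 74
f 72 74 73
f 73 74 75
f 73 75 59
f 74 56 76
f 74 76 75
f 75 76 77
f 75 77 59
f 76 56 78
f 76 78 77
f 77 78 79
f 77 79 59
f 78 56 80
f 78 80 79
f 79 80 81
f 79 81 59
f 80 56 82
f 80 82 81
f 81 82 83
f 81 83 59
f 82 56 57
f 82 57 83
f 83 57 58
f 83 58 59
f 85 84 87
f 85 87 86
f 87 84 88
f 87 88 86
f 88 84 89
f 88 89 86
f 89 84 90
f 89 90 86
f 90 84 91
f 90 91 86
f 91 84 92
f 91 92 86
f 92 84 93
f 92 93 86
f 93 84 94
f 93 94 86
f 94 84 95
f 94 95 86
f 95 84 85
f 95 85 86

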